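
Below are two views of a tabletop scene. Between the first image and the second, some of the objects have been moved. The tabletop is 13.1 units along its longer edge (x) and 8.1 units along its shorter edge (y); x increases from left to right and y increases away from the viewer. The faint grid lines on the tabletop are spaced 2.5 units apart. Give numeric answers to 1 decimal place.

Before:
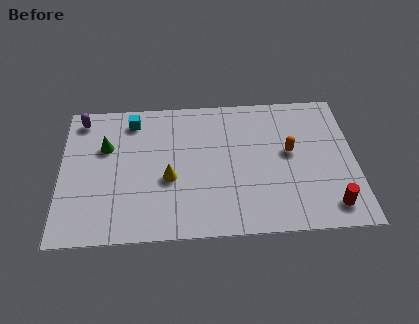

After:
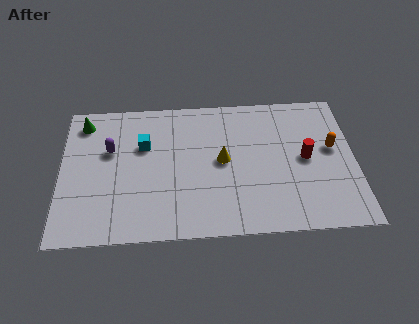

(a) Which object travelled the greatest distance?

the red cylinder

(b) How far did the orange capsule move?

1.9

From (10.2, 4.5) to (12.1, 4.6), the orange capsule covered √(1.9² + 0.1²) ≈ 1.9 units.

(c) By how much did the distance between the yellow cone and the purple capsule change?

-0.3

They were about 5.4 units apart before and 5.1 after — 0.3 units closer together.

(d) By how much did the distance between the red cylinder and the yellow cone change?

-3.7

The distance was about 7.4 in the first image and 3.7 in the second, so they moved 3.7 units closer together.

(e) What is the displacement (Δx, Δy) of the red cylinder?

(-1.0, 2.8)

The red cylinder started near (11.9, 1.3) and ended near (10.9, 4.1).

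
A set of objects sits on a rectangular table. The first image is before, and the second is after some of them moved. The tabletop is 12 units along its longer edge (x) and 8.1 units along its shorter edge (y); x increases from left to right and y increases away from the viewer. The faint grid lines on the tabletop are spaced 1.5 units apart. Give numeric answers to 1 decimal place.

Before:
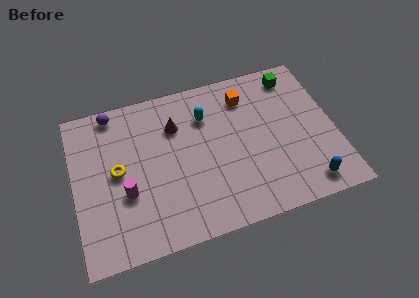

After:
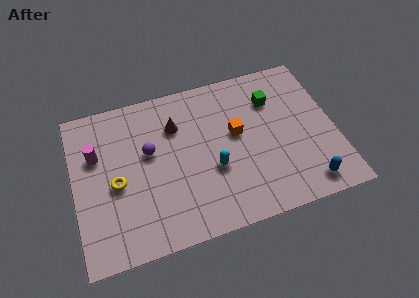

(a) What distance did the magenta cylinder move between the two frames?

2.6

The magenta cylinder moved from about (2.3, 3.0) to (1.1, 5.3), a distance of √(1.2² + 2.3²) ≈ 2.6.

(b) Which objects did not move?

the blue capsule and the brown cone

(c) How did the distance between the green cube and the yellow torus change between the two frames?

-1.1

Before: roughly 8.8 units apart; after: 7.7. That's 1.1 units closer together.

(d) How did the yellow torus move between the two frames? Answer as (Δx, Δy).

(-0.1, -0.6)

The yellow torus was at about (2.0, 4.2) and moved to about (1.9, 3.6).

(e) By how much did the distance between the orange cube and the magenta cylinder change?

-0.3

The distance was about 6.7 in the first image and 6.4 in the second, so they moved 0.3 units closer together.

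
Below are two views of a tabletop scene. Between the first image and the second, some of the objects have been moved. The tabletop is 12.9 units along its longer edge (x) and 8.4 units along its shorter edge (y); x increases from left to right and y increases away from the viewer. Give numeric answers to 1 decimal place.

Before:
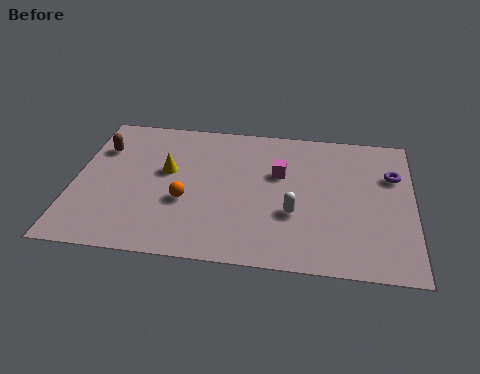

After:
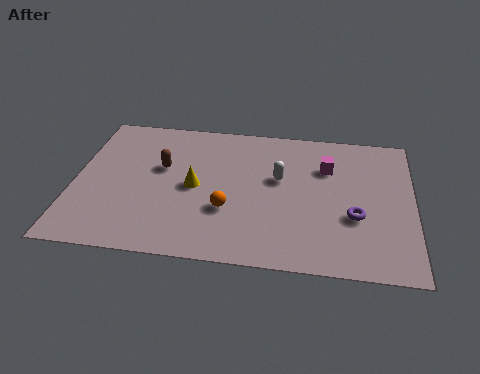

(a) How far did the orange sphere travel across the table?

1.6

The orange sphere was near (4.3, 3.2) before and (5.9, 2.9) after, so it travelled √(1.6² + 0.3²) ≈ 1.6 units.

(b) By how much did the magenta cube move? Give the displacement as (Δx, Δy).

(1.8, 0.6)

The magenta cube was at about (7.8, 5.3) and moved to about (9.6, 5.9).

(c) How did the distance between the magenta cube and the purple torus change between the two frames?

-1.3

They were about 4.3 units apart before and 3.0 after — 1.3 units closer together.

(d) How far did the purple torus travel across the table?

3.0

From (12.1, 5.7) to (10.7, 3.1), the purple torus covered √(1.4² + 2.6²) ≈ 3.0 units.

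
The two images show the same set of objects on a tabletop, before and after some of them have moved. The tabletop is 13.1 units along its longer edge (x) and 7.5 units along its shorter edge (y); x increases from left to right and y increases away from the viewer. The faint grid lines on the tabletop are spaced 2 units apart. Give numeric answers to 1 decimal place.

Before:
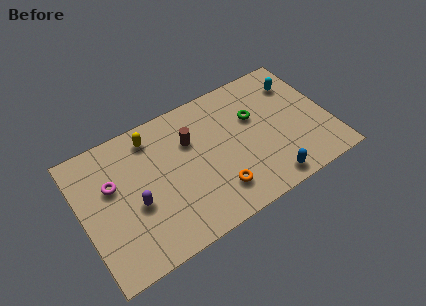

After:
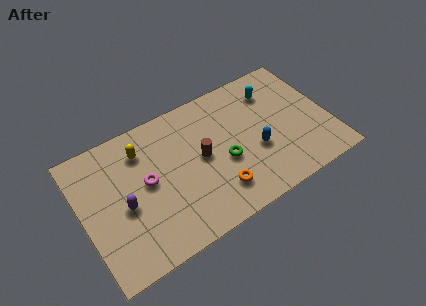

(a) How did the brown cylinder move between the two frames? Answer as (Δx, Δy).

(0.4, -1.2)

The brown cylinder was at about (5.9, 5.1) and moved to about (6.3, 3.9).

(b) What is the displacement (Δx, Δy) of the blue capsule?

(-0.3, 2.0)

The blue capsule was at about (9.4, 0.9) and moved to about (9.1, 2.9).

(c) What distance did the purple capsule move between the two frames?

0.6

The purple capsule moved from about (2.7, 3.1) to (2.1, 3.3), a distance of √(0.6² + 0.2²) ≈ 0.6.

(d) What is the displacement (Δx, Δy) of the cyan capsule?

(-1.3, 0.1)

From the two frames, the cyan capsule sits at roughly (11.8, 5.7) before and (10.5, 5.8) after.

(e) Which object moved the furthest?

the green torus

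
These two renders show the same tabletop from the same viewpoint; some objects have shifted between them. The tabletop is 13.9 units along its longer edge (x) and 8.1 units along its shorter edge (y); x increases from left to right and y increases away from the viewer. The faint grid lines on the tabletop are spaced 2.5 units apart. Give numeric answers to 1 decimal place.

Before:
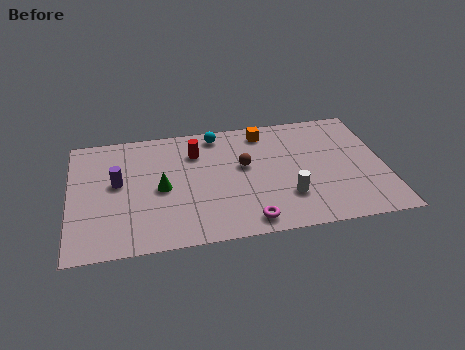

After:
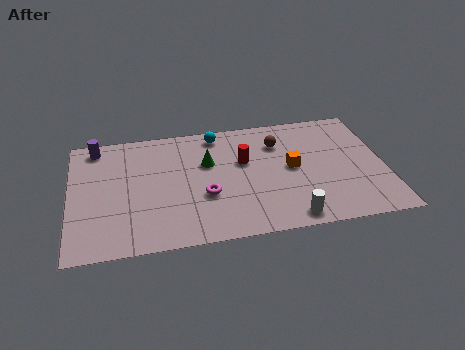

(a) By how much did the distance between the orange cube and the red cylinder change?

-1.0

The distance was about 3.2 in the first image and 2.2 in the second, so they moved 1.0 units closer together.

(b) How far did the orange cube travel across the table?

2.9

From (8.7, 6.9) to (9.8, 4.2), the orange cube covered √(1.1² + 2.7²) ≈ 2.9 units.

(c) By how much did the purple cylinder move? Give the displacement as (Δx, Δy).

(-0.9, 2.6)

The purple cylinder started near (2.1, 4.5) and ended near (1.2, 7.1).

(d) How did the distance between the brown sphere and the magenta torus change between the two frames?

+0.8

The distance was about 3.7 in the first image and 4.5 in the second, so they moved 0.8 units further apart.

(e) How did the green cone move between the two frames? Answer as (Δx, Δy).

(2.1, 1.4)

From the two frames, the green cone sits at roughly (4.0, 3.8) before and (6.1, 5.2) after.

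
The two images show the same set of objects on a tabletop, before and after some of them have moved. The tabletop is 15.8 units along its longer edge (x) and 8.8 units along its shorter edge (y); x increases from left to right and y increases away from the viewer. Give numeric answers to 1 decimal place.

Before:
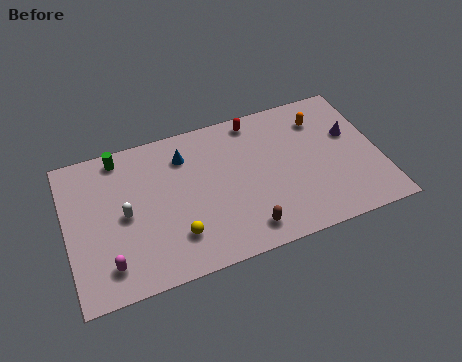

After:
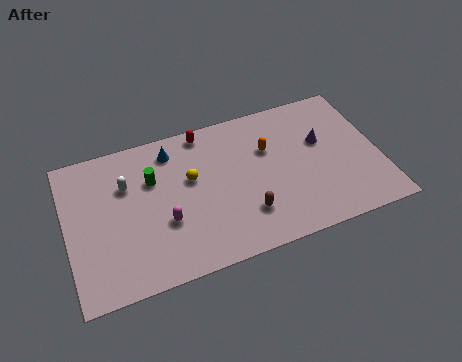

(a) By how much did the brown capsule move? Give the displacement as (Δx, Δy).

(0.1, 0.9)

From the two frames, the brown capsule sits at roughly (8.7, 1.4) before and (8.8, 2.3) after.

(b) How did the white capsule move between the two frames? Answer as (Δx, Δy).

(0.2, 1.7)

The white capsule was at about (2.9, 4.3) and moved to about (3.1, 6.0).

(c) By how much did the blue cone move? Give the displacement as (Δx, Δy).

(-0.6, 0.5)

The blue cone started near (6.1, 6.8) and ended near (5.5, 7.3).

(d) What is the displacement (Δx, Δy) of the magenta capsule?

(2.9, 1.5)

The magenta capsule started near (1.9, 1.7) and ended near (4.8, 3.2).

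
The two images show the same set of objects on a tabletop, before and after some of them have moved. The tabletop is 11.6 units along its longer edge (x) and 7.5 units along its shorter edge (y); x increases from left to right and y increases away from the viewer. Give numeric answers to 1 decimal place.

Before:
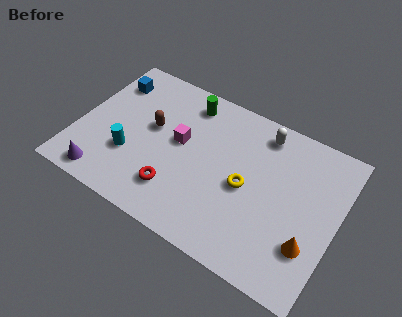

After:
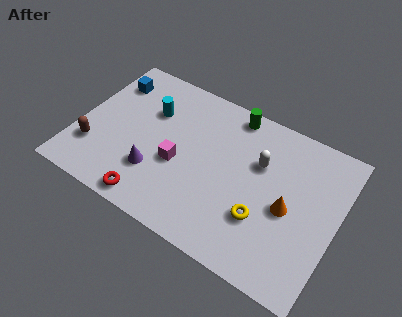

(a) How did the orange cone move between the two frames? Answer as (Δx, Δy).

(-1.1, 1.2)

The orange cone was at about (10.6, 2.2) and moved to about (9.5, 3.4).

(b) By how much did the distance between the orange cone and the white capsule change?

-2.9

They were about 5.0 units apart before and 2.1 after — 2.9 units closer together.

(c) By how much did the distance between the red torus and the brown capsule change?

+0.3

Before: roughly 2.9 units apart; after: 3.2. That's 0.3 units further apart.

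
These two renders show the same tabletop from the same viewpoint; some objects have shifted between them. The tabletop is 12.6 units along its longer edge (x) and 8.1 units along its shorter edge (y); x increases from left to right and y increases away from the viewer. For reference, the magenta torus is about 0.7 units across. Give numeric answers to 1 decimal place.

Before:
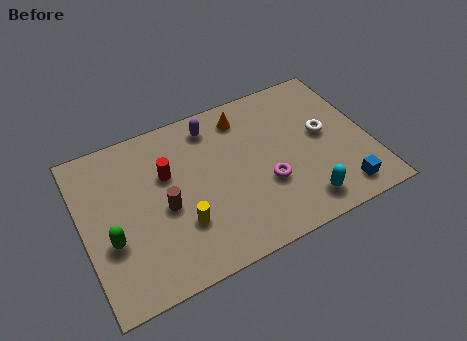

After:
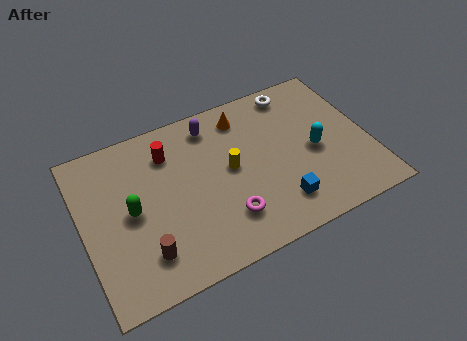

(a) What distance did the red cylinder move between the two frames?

1.0

The red cylinder moved from about (3.8, 5.2) to (4.0, 6.2), a distance of √(0.2² + 1.0²) ≈ 1.0.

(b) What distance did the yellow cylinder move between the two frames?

3.0

The yellow cylinder was near (4.1, 2.5) before and (6.5, 4.3) after, so it travelled √(2.4² + 1.8²) ≈ 3.0 units.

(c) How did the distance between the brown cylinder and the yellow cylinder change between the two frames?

+3.5

Before: roughly 1.3 units apart; after: 4.8. That's 3.5 units further apart.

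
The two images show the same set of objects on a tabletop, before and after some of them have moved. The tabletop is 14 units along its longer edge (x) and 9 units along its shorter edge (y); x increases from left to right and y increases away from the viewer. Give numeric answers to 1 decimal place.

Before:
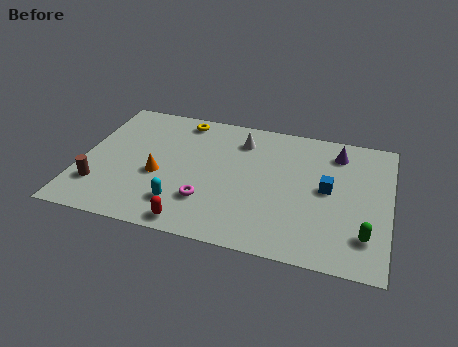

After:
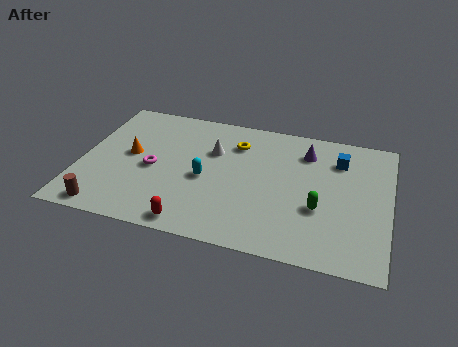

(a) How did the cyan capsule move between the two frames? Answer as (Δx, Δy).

(0.9, 2.0)

From the two frames, the cyan capsule sits at roughly (4.8, 2.0) before and (5.7, 4.0) after.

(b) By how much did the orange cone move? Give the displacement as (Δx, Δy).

(-1.4, 1.1)

The orange cone was at about (3.6, 3.7) and moved to about (2.2, 4.8).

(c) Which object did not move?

the red capsule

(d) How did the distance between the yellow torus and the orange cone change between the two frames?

+0.8

Before: roughly 4.3 units apart; after: 5.1. That's 0.8 units further apart.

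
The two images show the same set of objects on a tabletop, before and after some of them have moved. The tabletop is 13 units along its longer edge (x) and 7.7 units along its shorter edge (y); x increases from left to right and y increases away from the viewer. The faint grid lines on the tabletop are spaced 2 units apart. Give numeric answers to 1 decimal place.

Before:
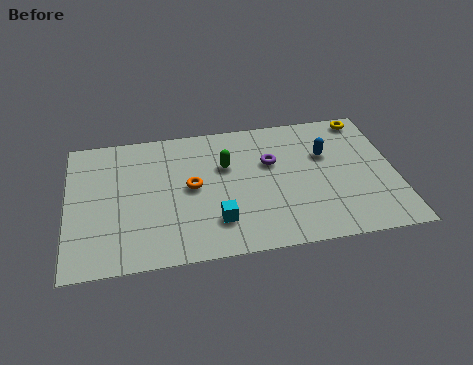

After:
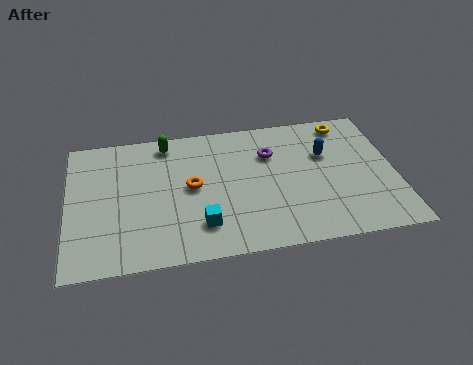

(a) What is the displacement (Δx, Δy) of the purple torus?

(0.0, 0.5)

From the two frames, the purple torus sits at roughly (8.1, 4.9) before and (8.1, 5.4) after.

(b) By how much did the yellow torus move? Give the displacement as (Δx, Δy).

(-0.8, -0.2)

The yellow torus started near (12.0, 6.9) and ended near (11.2, 6.7).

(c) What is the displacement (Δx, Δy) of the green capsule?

(-2.3, 1.7)

From the two frames, the green capsule sits at roughly (6.3, 5.0) before and (4.0, 6.7) after.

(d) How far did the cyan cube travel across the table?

0.6

The cyan cube moved from about (5.8, 1.9) to (5.2, 1.8), a distance of √(0.6² + 0.1²) ≈ 0.6.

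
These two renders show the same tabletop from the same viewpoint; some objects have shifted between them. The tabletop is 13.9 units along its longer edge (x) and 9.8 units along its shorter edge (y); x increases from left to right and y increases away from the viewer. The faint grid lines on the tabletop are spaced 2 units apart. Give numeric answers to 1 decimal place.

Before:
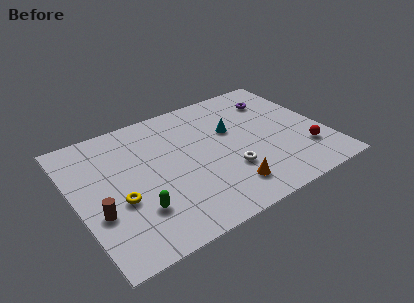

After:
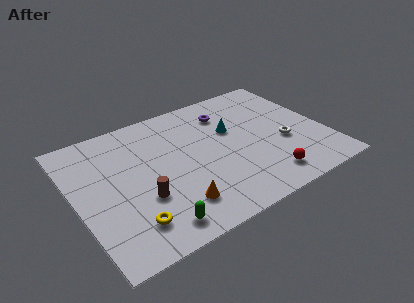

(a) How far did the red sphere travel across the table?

2.7

The red sphere moved from about (12.5, 2.6) to (10.0, 1.6), a distance of √(2.5² + 1.0²) ≈ 2.7.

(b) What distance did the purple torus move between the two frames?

2.8

The purple torus moved from about (11.7, 7.5) to (8.9, 7.6), a distance of √(2.8² + 0.1²) ≈ 2.8.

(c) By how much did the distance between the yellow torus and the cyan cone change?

+0.5

The distance was about 7.1 in the first image and 7.6 in the second, so they moved 0.5 units further apart.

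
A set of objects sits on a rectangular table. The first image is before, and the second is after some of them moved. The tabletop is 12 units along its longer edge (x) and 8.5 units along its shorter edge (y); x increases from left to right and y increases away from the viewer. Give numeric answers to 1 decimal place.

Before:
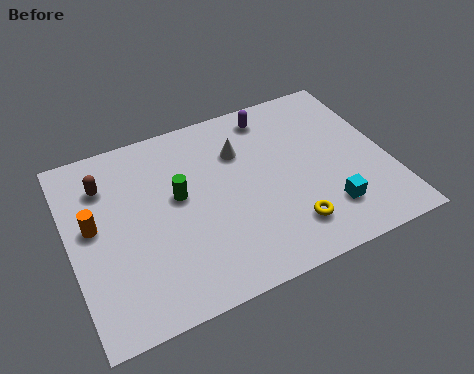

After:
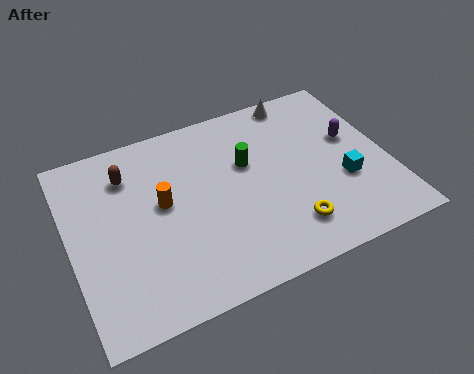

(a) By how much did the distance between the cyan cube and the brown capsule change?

-0.5

They were about 9.0 units apart before and 8.5 after — 0.5 units closer together.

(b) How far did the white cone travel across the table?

3.0

From (6.6, 6.0) to (9.1, 7.7), the white cone covered √(2.5² + 1.7²) ≈ 3.0 units.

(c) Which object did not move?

the yellow torus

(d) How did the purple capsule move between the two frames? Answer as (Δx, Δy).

(2.8, -2.3)

The purple capsule started near (8.0, 7.3) and ended near (10.8, 5.0).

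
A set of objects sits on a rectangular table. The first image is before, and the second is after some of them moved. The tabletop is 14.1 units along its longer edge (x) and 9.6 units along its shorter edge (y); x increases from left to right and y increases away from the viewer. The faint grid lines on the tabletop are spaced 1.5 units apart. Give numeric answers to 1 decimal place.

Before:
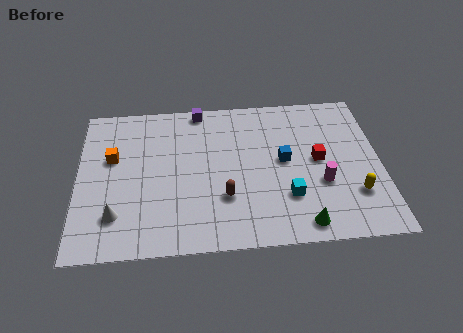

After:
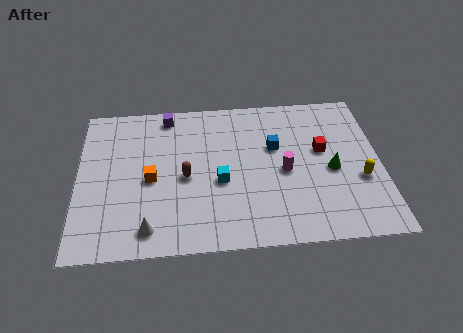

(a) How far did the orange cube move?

2.3

The orange cube was near (1.6, 5.9) before and (3.4, 4.4) after, so it travelled √(1.8² + 1.5²) ≈ 2.3 units.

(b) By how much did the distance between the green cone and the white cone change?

+0.4

Before: roughly 8.6 units apart; after: 9.0. That's 0.4 units further apart.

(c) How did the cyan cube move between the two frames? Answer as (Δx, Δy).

(-3.1, 1.2)

The cyan cube was at about (9.7, 2.8) and moved to about (6.6, 4.0).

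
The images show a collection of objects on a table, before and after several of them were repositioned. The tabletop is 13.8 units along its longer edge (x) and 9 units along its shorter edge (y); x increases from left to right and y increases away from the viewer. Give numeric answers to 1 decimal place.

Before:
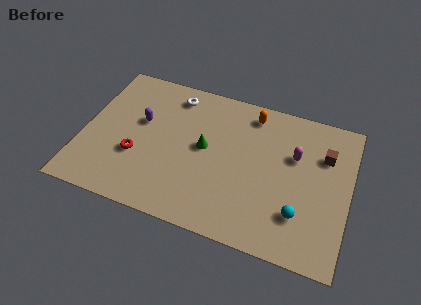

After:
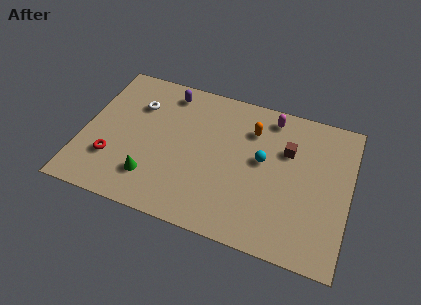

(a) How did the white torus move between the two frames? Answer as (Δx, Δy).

(-1.8, -1.2)

The white torus was at about (4.4, 7.6) and moved to about (2.6, 6.4).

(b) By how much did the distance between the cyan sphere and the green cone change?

+0.6

They were about 5.6 units apart before and 6.2 after — 0.6 units further apart.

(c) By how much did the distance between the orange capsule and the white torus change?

+1.9

They were about 4.1 units apart before and 6.0 after — 1.9 units further apart.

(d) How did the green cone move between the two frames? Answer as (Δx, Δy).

(-2.5, -2.7)

The green cone started near (6.3, 4.8) and ended near (3.8, 2.1).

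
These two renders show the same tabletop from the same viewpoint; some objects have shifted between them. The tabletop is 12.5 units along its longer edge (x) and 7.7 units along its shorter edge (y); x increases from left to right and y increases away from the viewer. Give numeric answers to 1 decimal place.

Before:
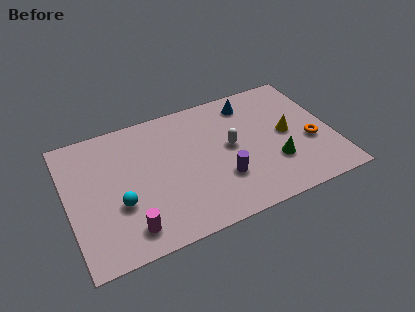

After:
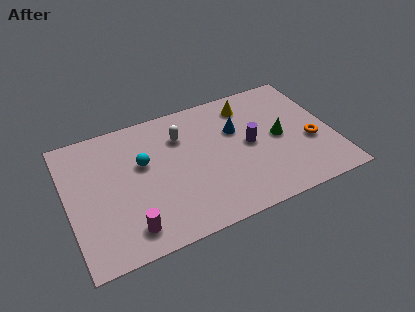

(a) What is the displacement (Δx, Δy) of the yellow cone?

(-1.6, 2.4)

The yellow cone started near (10.4, 3.9) and ended near (8.8, 6.3).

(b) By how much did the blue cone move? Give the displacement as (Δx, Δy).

(-0.8, -1.4)

The blue cone was at about (8.9, 6.4) and moved to about (8.1, 5.0).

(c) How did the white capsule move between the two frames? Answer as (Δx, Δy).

(-2.2, 1.5)

The white capsule was at about (7.7, 4.1) and moved to about (5.5, 5.6).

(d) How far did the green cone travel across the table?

1.5

The green cone moved from about (9.6, 2.4) to (10.0, 3.8), a distance of √(0.4² + 1.4²) ≈ 1.5.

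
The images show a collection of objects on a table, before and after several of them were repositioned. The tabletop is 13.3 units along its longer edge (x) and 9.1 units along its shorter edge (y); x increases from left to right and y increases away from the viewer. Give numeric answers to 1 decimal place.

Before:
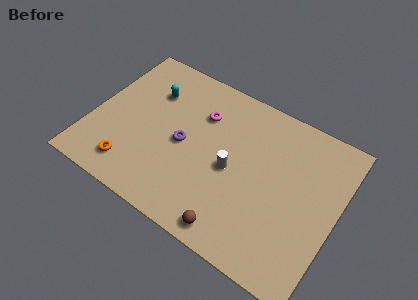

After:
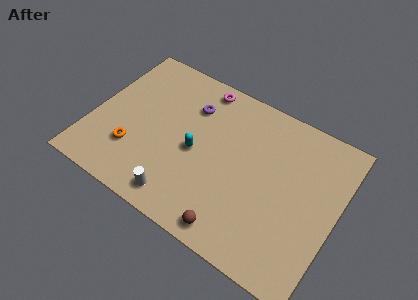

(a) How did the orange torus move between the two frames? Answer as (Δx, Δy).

(-0.1, 1.0)

The orange torus was at about (2.6, 1.6) and moved to about (2.5, 2.6).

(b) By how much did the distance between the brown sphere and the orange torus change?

+0.3

They were about 5.8 units apart before and 6.1 after — 0.3 units further apart.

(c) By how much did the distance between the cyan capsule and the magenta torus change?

+1.1

Before: roughly 2.8 units apart; after: 3.9. That's 1.1 units further apart.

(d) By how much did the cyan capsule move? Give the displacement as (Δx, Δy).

(2.9, -2.3)

The cyan capsule was at about (2.8, 6.5) and moved to about (5.7, 4.2).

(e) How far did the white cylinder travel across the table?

3.8

The white cylinder moved from about (7.7, 4.2) to (5.4, 1.2), a distance of √(2.3² + 3.0²) ≈ 3.8.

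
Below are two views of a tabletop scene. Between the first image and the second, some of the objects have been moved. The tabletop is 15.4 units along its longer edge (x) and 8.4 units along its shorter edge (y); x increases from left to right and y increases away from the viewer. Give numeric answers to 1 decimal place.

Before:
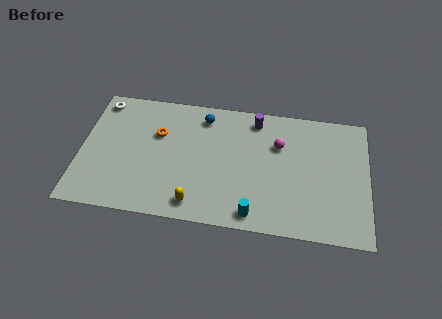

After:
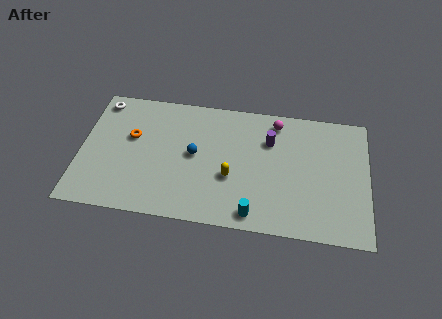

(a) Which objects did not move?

the cyan cylinder and the white torus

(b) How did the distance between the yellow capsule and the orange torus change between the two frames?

+0.9

They were about 4.8 units apart before and 5.7 after — 0.9 units further apart.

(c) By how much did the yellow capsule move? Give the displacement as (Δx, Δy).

(1.8, 2.0)

The yellow capsule started near (6.3, 1.2) and ended near (8.1, 3.2).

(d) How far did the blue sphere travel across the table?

2.6

From (6.5, 7.0) to (6.1, 4.4), the blue sphere covered √(0.4² + 2.6²) ≈ 2.6 units.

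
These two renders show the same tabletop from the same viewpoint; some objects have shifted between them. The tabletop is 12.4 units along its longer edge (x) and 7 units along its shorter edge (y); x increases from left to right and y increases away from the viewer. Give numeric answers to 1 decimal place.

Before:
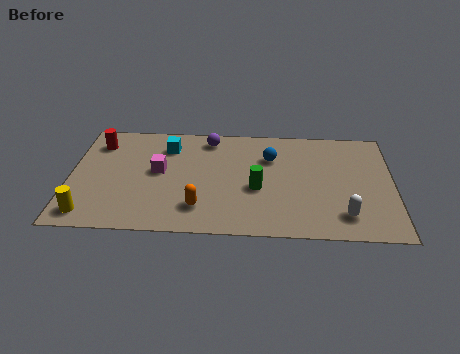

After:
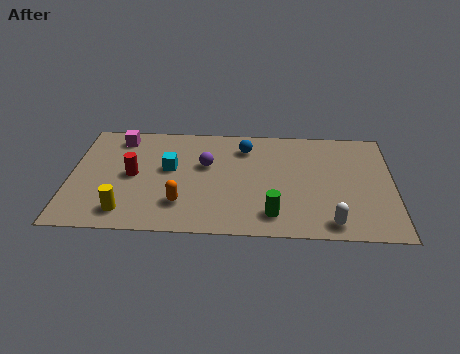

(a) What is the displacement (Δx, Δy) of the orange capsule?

(-0.7, 0.2)

From the two frames, the orange capsule sits at roughly (5.0, 1.6) before and (4.3, 1.8) after.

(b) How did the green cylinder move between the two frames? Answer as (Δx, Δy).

(0.6, -1.6)

The green cylinder was at about (7.2, 2.9) and moved to about (7.8, 1.3).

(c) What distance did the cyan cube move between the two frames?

1.4

The cyan cube was near (3.7, 5.4) before and (3.8, 4.0) after, so it travelled √(0.1² + 1.4²) ≈ 1.4 units.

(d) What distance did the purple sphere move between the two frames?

1.7

From (5.3, 6.0) to (5.2, 4.3), the purple sphere covered √(0.1² + 1.7²) ≈ 1.7 units.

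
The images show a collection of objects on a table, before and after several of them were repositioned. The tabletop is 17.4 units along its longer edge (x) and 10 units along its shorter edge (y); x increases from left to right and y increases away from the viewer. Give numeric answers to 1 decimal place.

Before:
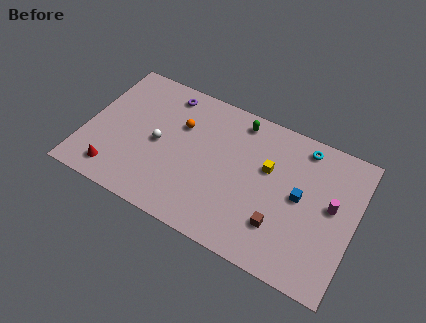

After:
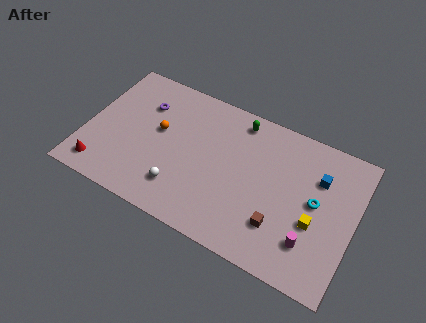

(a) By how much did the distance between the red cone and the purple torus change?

-1.4

Before: roughly 7.4 units apart; after: 6.0. That's 1.4 units closer together.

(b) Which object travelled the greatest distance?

the yellow cube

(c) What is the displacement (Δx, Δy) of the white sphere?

(1.8, -2.5)

The white sphere was at about (4.7, 4.8) and moved to about (6.5, 2.3).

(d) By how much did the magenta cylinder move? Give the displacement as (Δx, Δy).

(-1.0, -3.0)

From the two frames, the magenta cylinder sits at roughly (15.9, 5.5) before and (14.9, 2.5) after.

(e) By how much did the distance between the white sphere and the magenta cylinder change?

-2.8

They were about 11.2 units apart before and 8.4 after — 2.8 units closer together.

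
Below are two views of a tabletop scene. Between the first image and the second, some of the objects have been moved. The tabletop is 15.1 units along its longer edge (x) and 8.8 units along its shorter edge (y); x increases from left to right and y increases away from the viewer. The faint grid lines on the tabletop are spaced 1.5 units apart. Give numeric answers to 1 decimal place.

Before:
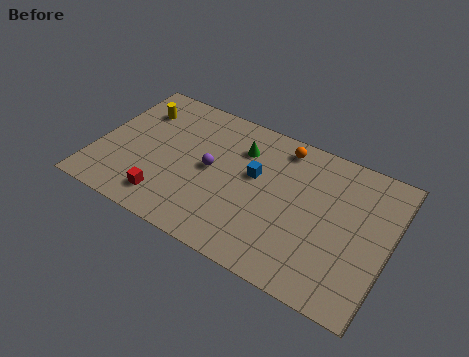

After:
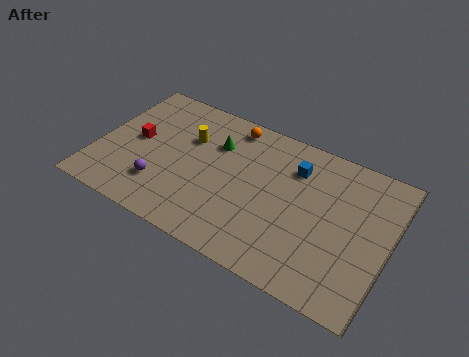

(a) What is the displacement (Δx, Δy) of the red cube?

(-2.1, 3.0)

From the two frames, the red cube sits at roughly (4.0, 1.6) before and (1.9, 4.6) after.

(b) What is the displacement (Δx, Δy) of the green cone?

(-1.3, -0.3)

The green cone was at about (7.2, 6.5) and moved to about (5.9, 6.2).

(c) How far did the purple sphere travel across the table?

3.2

From (5.9, 4.5) to (3.6, 2.3), the purple sphere covered √(2.3² + 2.2²) ≈ 3.2 units.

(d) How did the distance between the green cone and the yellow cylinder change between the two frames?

-4.1

Before: roughly 5.5 units apart; after: 1.4. That's 4.1 units closer together.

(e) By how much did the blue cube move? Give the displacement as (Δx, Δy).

(1.9, 1.4)

From the two frames, the blue cube sits at roughly (8.1, 5.2) before and (10.0, 6.6) after.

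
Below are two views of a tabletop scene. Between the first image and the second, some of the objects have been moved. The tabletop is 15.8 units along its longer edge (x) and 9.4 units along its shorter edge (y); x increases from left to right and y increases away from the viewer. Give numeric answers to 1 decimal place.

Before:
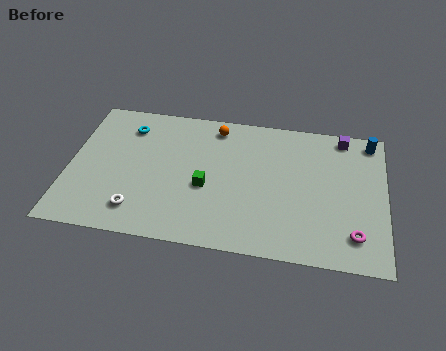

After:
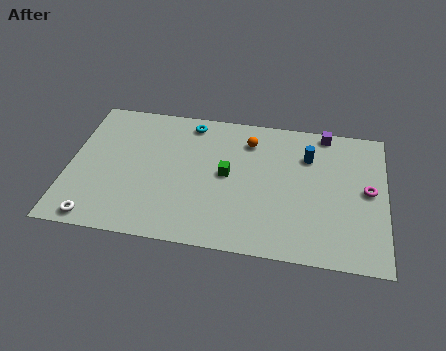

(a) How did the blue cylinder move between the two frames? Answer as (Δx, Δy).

(-3.1, -1.5)

The blue cylinder started near (15.0, 8.3) and ended near (11.9, 6.8).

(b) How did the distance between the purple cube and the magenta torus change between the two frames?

-2.2

Before: roughly 6.5 units apart; after: 4.3. That's 2.2 units closer together.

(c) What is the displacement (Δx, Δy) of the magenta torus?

(0.6, 3.0)

The magenta torus started near (14.3, 1.9) and ended near (14.9, 4.9).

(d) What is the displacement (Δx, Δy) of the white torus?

(-2.0, -0.9)

The white torus was at about (3.6, 1.8) and moved to about (1.6, 0.9).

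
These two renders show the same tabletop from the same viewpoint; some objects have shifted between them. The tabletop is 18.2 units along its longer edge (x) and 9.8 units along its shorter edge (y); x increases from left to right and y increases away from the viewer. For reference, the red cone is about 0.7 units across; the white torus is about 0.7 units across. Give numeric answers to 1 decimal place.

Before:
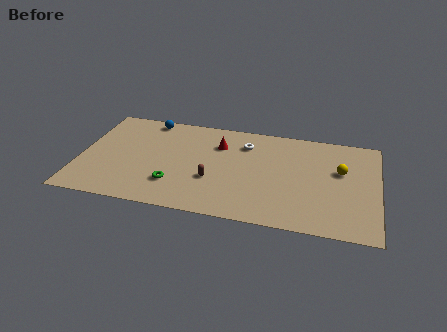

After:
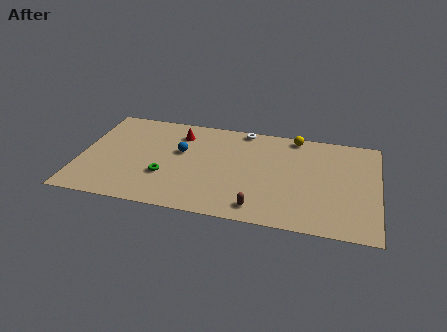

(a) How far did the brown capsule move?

3.6

The brown capsule was near (8.2, 3.5) before and (11.1, 1.4) after, so it travelled √(2.9² + 2.1²) ≈ 3.6 units.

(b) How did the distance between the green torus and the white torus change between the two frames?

+0.9

The distance was about 6.4 in the first image and 7.3 in the second, so they moved 0.9 units further apart.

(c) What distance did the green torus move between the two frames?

0.9

The green torus moved from about (5.9, 2.6) to (5.3, 3.3), a distance of √(0.6² + 0.7²) ≈ 0.9.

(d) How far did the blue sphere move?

3.6

The blue sphere was near (3.9, 8.8) before and (6.1, 5.9) after, so it travelled √(2.2² + 2.9²) ≈ 3.6 units.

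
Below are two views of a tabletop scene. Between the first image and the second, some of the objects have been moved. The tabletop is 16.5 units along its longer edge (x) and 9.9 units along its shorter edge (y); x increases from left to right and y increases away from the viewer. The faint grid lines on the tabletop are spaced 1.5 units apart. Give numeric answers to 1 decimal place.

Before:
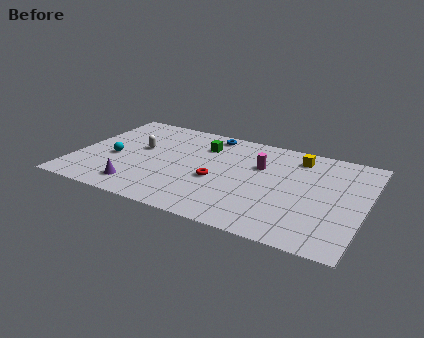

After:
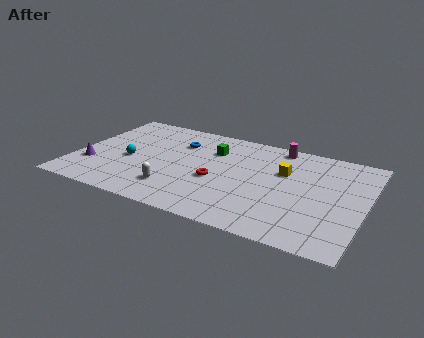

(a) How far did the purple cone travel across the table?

3.2

The purple cone moved from about (4.0, 1.7) to (1.1, 3.0), a distance of √(2.9² + 1.3²) ≈ 3.2.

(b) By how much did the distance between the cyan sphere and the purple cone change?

-0.7

They were about 3.1 units apart before and 2.4 after — 0.7 units closer together.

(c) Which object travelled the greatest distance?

the white capsule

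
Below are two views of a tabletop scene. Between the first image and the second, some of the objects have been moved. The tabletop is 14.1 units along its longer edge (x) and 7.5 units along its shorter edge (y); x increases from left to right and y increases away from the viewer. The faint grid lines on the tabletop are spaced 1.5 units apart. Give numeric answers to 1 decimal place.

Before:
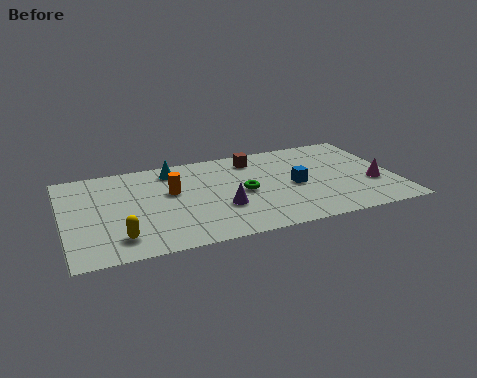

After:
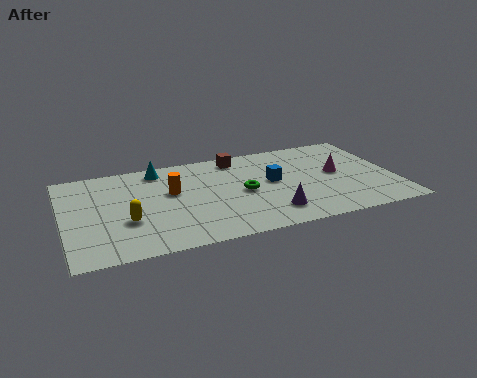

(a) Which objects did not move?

the green torus and the orange cylinder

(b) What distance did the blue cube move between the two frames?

1.1

The blue cube moved from about (9.8, 3.5) to (8.9, 4.1), a distance of √(0.9² + 0.6²) ≈ 1.1.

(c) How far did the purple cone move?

2.2

The purple cone moved from about (6.6, 2.6) to (8.6, 1.6), a distance of √(2.0² + 1.0²) ≈ 2.2.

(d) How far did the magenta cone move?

1.9

The magenta cone moved from about (13.1, 2.7) to (11.7, 4.0), a distance of √(1.4² + 1.3²) ≈ 1.9.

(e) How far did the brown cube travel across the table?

0.8

From (8.3, 6.2) to (7.6, 6.5), the brown cube covered √(0.7² + 0.3²) ≈ 0.8 units.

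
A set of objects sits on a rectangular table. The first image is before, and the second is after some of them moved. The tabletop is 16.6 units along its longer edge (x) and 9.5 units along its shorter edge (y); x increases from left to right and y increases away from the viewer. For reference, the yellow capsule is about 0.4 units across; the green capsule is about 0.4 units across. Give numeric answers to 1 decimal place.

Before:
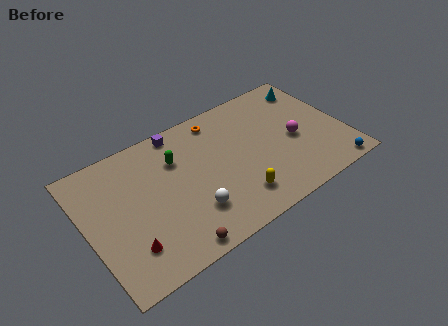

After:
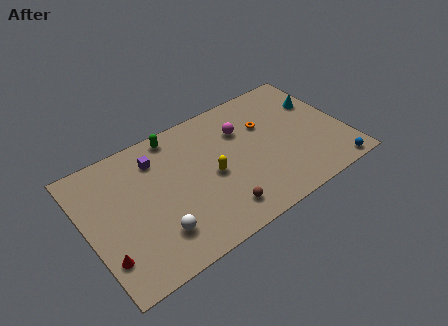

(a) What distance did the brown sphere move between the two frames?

3.2

From (4.8, 0.9) to (7.9, 1.7), the brown sphere covered √(3.1² + 0.8²) ≈ 3.2 units.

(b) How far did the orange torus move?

3.4

The orange torus was near (9.0, 8.2) before and (11.8, 6.3) after, so it travelled √(2.8² + 1.9²) ≈ 3.4 units.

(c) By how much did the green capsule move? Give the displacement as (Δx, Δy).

(0.2, 1.8)

From the two frames, the green capsule sits at roughly (6.0, 6.7) before and (6.2, 8.5) after.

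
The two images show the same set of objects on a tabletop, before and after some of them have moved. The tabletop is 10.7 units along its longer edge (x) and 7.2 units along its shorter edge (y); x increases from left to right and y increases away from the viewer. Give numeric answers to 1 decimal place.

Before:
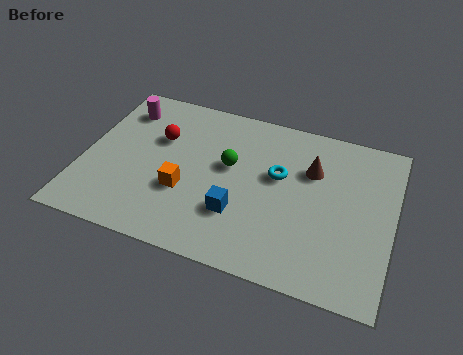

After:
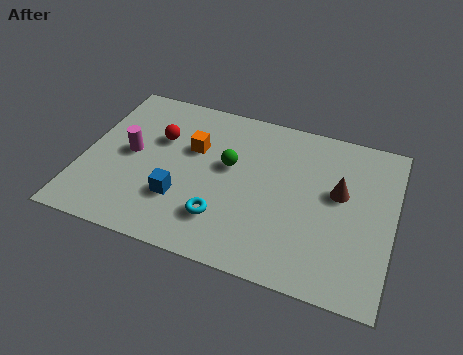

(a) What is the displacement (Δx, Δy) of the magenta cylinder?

(0.5, -2.0)

The magenta cylinder was at about (1.1, 5.7) and moved to about (1.6, 3.7).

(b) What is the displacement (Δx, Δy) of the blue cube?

(-2.0, 0.0)

From the two frames, the blue cube sits at roughly (5.5, 2.2) before and (3.5, 2.2) after.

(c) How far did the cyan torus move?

3.0

The cyan torus moved from about (6.7, 4.3) to (5.0, 1.8), a distance of √(1.7² + 2.5²) ≈ 3.0.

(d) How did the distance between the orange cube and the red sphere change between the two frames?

-1.2

They were about 2.4 units apart before and 1.2 after — 1.2 units closer together.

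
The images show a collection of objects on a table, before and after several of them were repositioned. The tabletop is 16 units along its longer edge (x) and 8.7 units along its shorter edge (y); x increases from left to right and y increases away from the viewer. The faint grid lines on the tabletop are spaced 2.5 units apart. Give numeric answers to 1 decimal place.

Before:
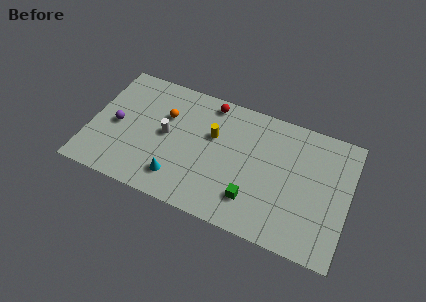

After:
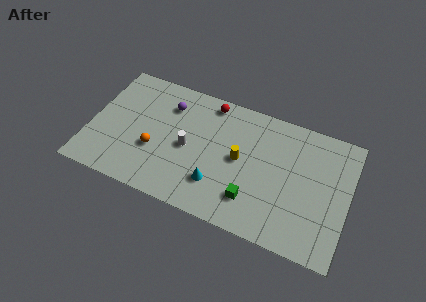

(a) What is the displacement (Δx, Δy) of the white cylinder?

(1.4, -0.4)

The white cylinder was at about (4.7, 4.5) and moved to about (6.1, 4.1).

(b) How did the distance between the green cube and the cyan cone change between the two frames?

-2.4

Before: roughly 4.6 units apart; after: 2.2. That's 2.4 units closer together.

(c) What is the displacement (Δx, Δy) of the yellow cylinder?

(1.8, -1.0)

The yellow cylinder was at about (7.5, 5.5) and moved to about (9.3, 4.5).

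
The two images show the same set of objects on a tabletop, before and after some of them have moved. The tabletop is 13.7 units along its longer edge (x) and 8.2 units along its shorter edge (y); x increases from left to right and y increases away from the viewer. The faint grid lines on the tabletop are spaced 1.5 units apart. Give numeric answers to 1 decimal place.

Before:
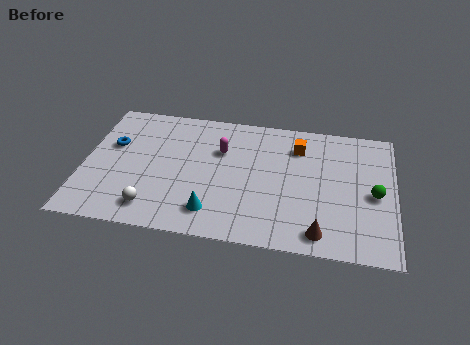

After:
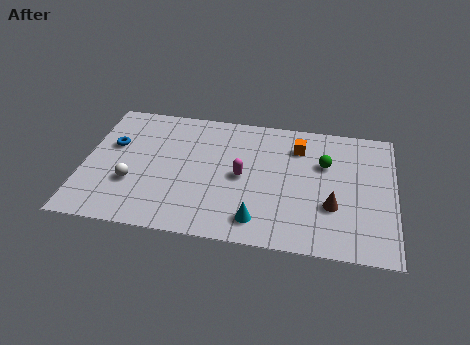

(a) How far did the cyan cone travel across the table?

2.0

The cyan cone moved from about (5.8, 1.6) to (7.8, 1.4), a distance of √(2.0² + 0.2²) ≈ 2.0.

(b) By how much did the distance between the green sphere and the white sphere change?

-1.1

The distance was about 9.9 in the first image and 8.8 in the second, so they moved 1.1 units closer together.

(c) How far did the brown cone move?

1.8

The brown cone moved from about (10.5, 1.1) to (11.0, 2.8), a distance of √(0.5² + 1.7²) ≈ 1.8.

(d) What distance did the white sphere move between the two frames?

1.7

From (3.2, 1.4) to (2.2, 2.8), the white sphere covered √(1.0² + 1.4²) ≈ 1.7 units.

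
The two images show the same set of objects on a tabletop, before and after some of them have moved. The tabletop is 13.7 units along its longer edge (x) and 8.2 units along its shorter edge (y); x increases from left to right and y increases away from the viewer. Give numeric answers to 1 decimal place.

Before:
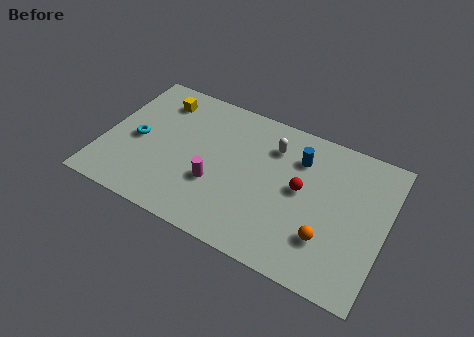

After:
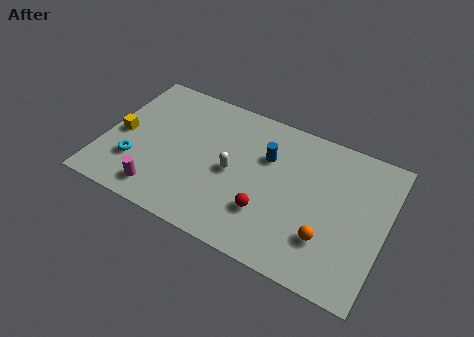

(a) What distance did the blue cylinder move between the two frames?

1.6

From (9.3, 6.1) to (7.8, 5.5), the blue cylinder covered √(1.5² + 0.6²) ≈ 1.6 units.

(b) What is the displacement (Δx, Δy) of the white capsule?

(-1.7, -2.3)

The white capsule started near (8.0, 6.2) and ended near (6.3, 3.9).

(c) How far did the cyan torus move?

1.4

The cyan torus was near (1.6, 3.8) before and (1.7, 2.4) after, so it travelled √(0.1² + 1.4²) ≈ 1.4 units.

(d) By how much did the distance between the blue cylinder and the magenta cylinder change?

+1.4

Before: roughly 4.9 units apart; after: 6.3. That's 1.4 units further apart.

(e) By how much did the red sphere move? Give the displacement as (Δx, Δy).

(-1.4, -2.0)

The red sphere started near (9.6, 4.4) and ended near (8.2, 2.4).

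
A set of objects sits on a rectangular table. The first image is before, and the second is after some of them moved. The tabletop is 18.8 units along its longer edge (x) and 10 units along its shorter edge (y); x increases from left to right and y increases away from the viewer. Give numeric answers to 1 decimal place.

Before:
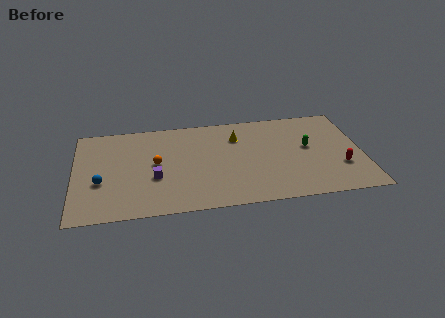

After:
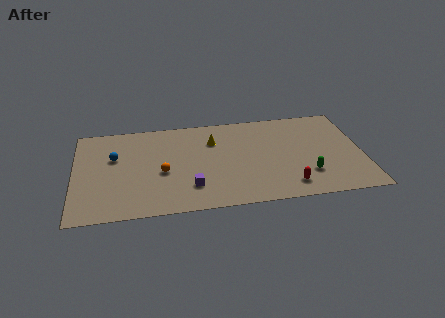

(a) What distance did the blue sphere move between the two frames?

2.7

From (1.7, 3.8) to (2.6, 6.3), the blue sphere covered √(0.9² + 2.5²) ≈ 2.7 units.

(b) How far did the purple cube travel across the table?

2.6

The purple cube was near (5.2, 3.8) before and (7.5, 2.5) after, so it travelled √(2.3² + 1.3²) ≈ 2.6 units.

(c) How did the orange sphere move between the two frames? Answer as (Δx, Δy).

(0.4, -1.0)

The orange sphere was at about (5.3, 5.3) and moved to about (5.7, 4.3).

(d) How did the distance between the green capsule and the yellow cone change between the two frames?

+2.6

The distance was about 4.9 in the first image and 7.5 in the second, so they moved 2.6 units further apart.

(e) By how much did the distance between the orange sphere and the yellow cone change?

-1.3

They were about 5.8 units apart before and 4.5 after — 1.3 units closer together.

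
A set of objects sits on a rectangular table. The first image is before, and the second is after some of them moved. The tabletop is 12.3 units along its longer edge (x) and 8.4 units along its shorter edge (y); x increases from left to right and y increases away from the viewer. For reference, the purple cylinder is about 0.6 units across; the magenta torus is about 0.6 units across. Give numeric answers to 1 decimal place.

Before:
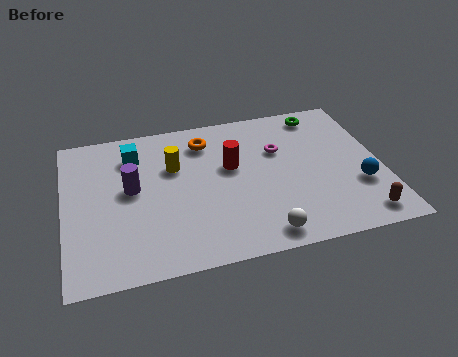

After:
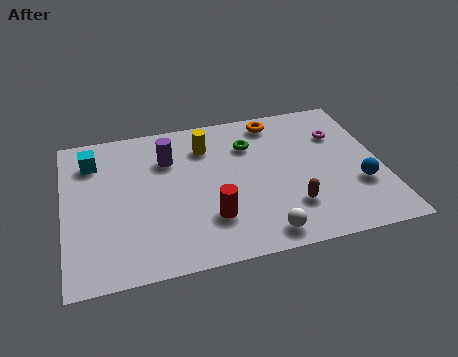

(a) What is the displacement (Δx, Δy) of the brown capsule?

(-2.6, 1.1)

The brown capsule started near (11.2, 1.1) and ended near (8.6, 2.2).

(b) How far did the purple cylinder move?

2.1

From (2.6, 4.6) to (4.1, 6.0), the purple cylinder covered √(1.5² + 1.4²) ≈ 2.1 units.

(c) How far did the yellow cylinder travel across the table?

1.6

The yellow cylinder moved from about (4.3, 5.5) to (5.6, 6.4), a distance of √(1.3² + 0.9²) ≈ 1.6.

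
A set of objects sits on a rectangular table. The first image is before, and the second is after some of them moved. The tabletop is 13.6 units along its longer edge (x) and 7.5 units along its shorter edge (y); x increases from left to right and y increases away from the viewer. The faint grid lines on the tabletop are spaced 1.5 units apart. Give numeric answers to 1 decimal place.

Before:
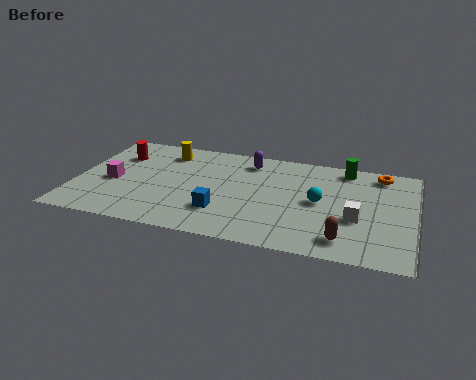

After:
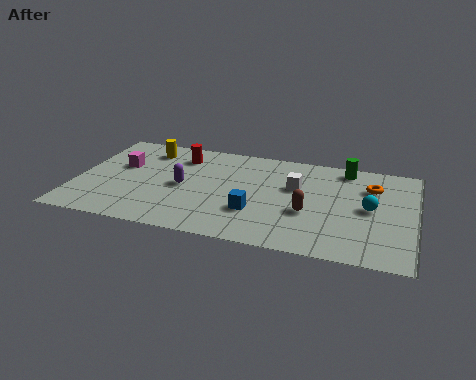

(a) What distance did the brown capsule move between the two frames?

2.2

The brown capsule moved from about (10.9, 1.3) to (9.4, 2.9), a distance of √(1.5² + 1.6²) ≈ 2.2.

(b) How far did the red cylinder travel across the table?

2.5

The red cylinder moved from about (1.5, 5.4) to (4.0, 5.9), a distance of √(2.5² + 0.5²) ≈ 2.5.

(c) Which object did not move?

the green cylinder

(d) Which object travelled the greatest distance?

the purple capsule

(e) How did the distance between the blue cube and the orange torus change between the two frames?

-2.1

Before: roughly 7.5 units apart; after: 5.4. That's 2.1 units closer together.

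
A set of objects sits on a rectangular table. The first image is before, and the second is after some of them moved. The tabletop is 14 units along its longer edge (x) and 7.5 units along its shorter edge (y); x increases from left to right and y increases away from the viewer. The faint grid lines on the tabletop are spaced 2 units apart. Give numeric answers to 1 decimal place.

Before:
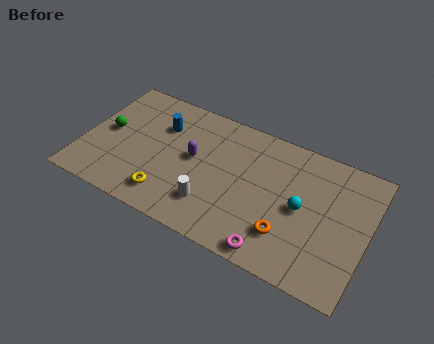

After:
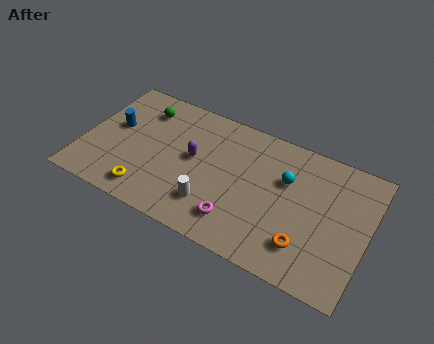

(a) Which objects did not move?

the white cylinder and the purple capsule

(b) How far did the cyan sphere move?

1.5

The cyan sphere was near (10.8, 3.7) before and (9.9, 4.9) after, so it travelled √(0.9² + 1.2²) ≈ 1.5 units.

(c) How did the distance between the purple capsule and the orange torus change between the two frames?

+0.9

Before: roughly 5.3 units apart; after: 6.2. That's 0.9 units further apart.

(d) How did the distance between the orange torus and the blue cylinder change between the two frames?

+2.6

They were about 7.5 units apart before and 10.1 after — 2.6 units further apart.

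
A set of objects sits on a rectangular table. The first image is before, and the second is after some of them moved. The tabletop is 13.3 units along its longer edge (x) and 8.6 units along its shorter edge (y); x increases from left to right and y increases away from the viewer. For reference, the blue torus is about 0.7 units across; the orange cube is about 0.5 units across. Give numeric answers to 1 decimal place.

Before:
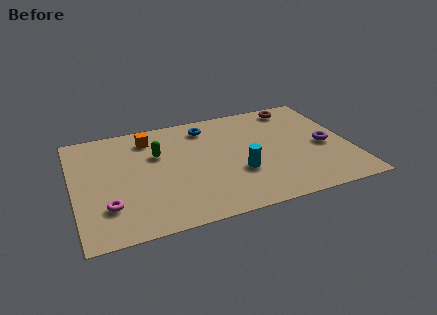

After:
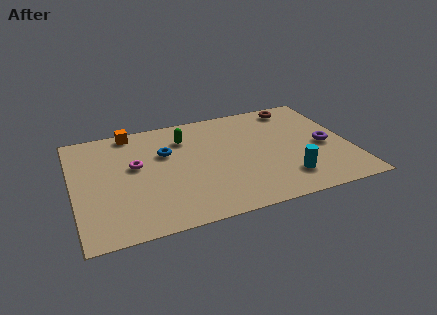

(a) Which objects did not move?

the brown torus and the purple torus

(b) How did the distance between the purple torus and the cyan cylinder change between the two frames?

-1.5

They were about 4.4 units apart before and 2.9 after — 1.5 units closer together.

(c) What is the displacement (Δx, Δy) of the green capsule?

(1.4, 0.9)

The green capsule started near (4.1, 5.6) and ended near (5.5, 6.5).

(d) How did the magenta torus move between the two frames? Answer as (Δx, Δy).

(1.5, 2.7)

From the two frames, the magenta torus sits at roughly (1.5, 2.3) before and (3.0, 5.0) after.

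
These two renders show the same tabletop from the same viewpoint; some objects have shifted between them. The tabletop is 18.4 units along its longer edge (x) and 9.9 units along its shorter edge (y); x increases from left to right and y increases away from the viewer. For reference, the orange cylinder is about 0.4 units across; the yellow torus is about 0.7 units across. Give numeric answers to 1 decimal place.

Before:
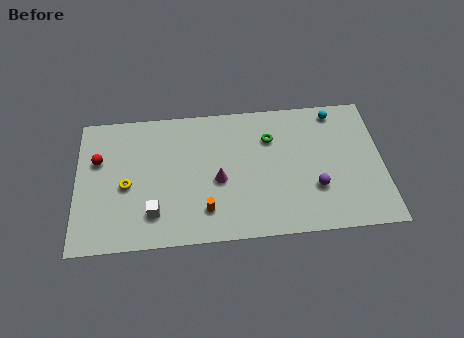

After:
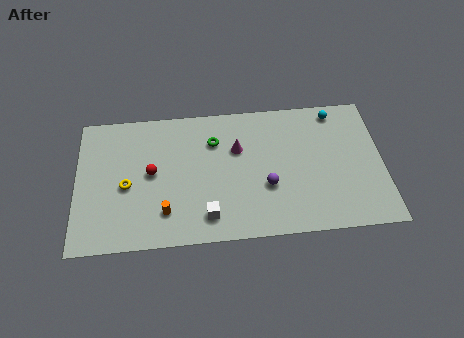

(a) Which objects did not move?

the yellow torus and the cyan sphere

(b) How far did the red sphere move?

3.4

The red sphere was near (1.3, 6.4) before and (4.5, 5.2) after, so it travelled √(3.2² + 1.2²) ≈ 3.4 units.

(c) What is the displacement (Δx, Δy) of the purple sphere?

(-2.9, 0.4)

The purple sphere was at about (14.3, 3.2) and moved to about (11.4, 3.6).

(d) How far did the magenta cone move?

2.5

The magenta cone moved from about (8.5, 4.3) to (9.7, 6.5), a distance of √(1.2² + 2.2²) ≈ 2.5.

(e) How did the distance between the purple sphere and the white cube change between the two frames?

-5.7

The distance was about 9.7 in the first image and 4.0 in the second, so they moved 5.7 units closer together.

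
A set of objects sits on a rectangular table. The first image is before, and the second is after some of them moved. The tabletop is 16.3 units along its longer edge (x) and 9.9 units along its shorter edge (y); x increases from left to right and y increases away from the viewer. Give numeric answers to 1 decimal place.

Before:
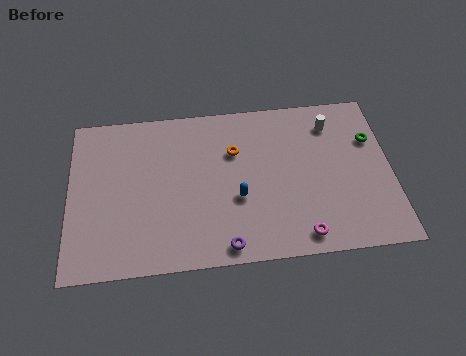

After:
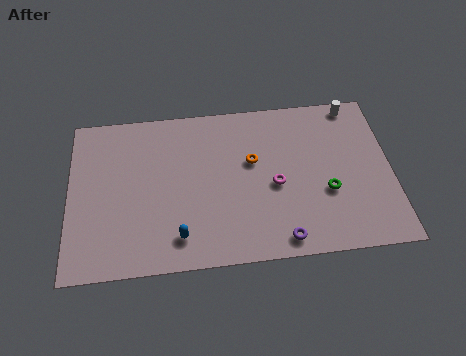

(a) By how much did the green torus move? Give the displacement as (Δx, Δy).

(-2.4, -3.0)

The green torus started near (15.4, 6.7) and ended near (13.0, 3.7).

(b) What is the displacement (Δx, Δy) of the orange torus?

(0.9, -0.7)

The orange torus was at about (8.4, 6.7) and moved to about (9.3, 6.0).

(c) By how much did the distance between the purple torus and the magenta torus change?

-0.5

They were about 3.8 units apart before and 3.3 after — 0.5 units closer together.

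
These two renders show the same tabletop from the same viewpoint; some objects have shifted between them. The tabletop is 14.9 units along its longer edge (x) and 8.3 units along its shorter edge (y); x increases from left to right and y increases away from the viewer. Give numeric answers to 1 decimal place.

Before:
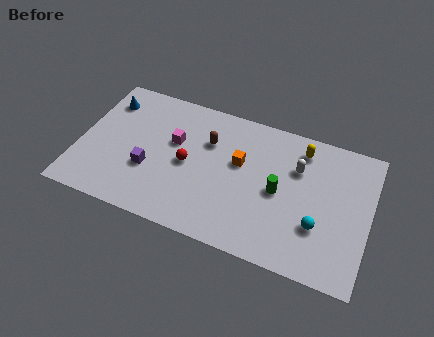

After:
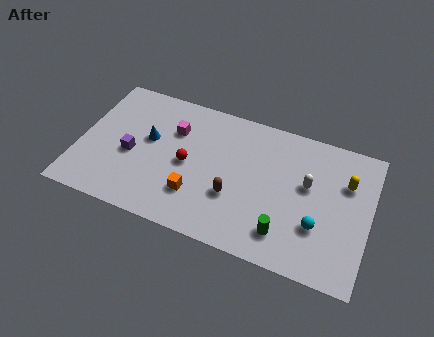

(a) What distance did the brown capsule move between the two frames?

3.2

The brown capsule was near (6.5, 5.7) before and (8.1, 2.9) after, so it travelled √(1.6² + 2.8²) ≈ 3.2 units.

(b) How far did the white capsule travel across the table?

1.0

From (11.1, 5.7) to (11.7, 4.9), the white capsule covered √(0.6² + 0.8²) ≈ 1.0 units.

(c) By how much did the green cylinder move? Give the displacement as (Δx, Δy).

(0.5, -2.3)

From the two frames, the green cylinder sits at roughly (10.3, 4.0) before and (10.8, 1.7) after.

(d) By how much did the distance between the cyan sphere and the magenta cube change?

+0.3

Before: roughly 8.0 units apart; after: 8.3. That's 0.3 units further apart.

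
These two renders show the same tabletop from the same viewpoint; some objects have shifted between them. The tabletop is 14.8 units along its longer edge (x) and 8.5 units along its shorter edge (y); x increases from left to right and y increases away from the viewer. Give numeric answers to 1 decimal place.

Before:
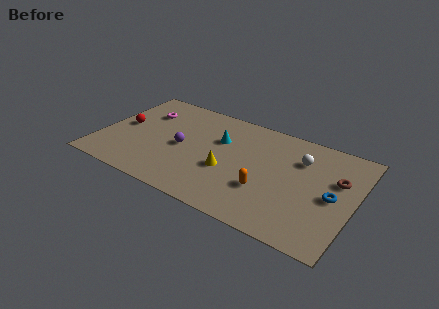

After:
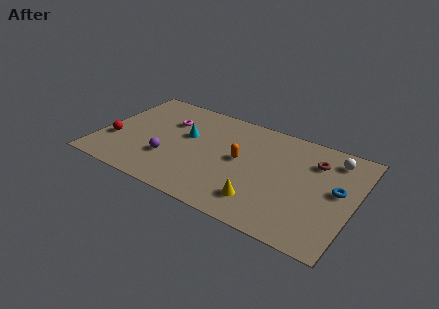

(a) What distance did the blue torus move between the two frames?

0.6

The blue torus was near (13.6, 4.0) before and (13.8, 4.6) after, so it travelled √(0.2² + 0.6²) ≈ 0.6 units.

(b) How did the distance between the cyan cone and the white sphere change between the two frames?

+3.9

The distance was about 4.7 in the first image and 8.6 in the second, so they moved 3.9 units further apart.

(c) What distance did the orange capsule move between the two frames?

2.4

From (9.9, 2.8) to (8.2, 4.5), the orange capsule covered √(1.7² + 1.7²) ≈ 2.4 units.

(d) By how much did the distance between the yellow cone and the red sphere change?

+2.5

They were about 6.5 units apart before and 9.0 after — 2.5 units further apart.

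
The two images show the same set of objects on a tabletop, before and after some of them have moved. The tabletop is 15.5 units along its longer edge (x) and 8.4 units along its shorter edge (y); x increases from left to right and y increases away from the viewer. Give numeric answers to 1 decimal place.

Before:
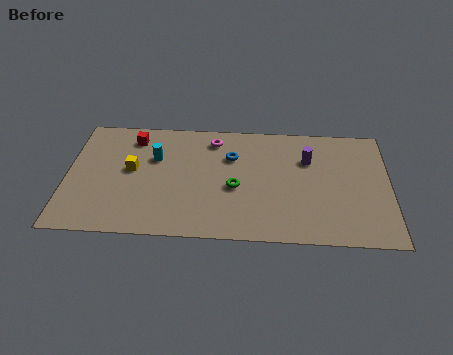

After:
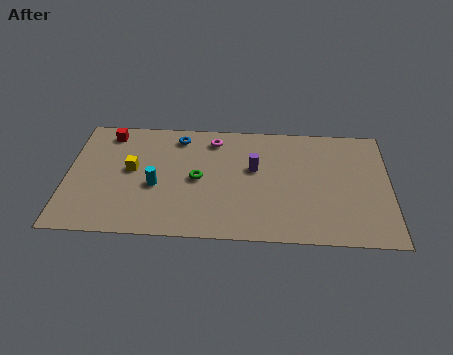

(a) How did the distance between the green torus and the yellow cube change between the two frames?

-1.9

Before: roughly 5.1 units apart; after: 3.2. That's 1.9 units closer together.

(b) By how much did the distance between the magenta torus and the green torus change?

-0.6

The distance was about 3.6 in the first image and 3.0 in the second, so they moved 0.6 units closer together.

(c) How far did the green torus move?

1.9

From (8.1, 3.6) to (6.3, 4.1), the green torus covered √(1.8² + 0.5²) ≈ 1.9 units.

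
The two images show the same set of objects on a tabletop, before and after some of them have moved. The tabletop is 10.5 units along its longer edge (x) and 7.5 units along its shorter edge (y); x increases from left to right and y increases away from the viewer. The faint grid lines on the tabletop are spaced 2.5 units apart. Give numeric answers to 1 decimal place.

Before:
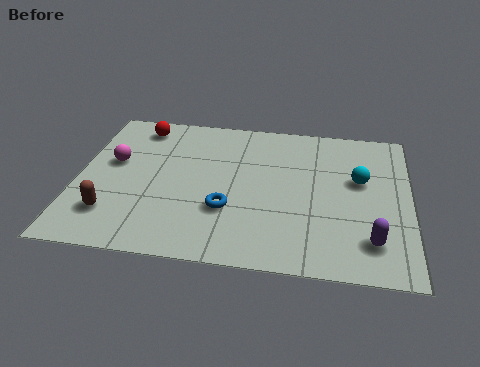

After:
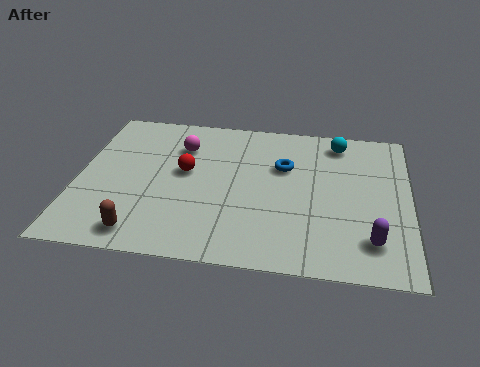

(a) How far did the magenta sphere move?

2.4

The magenta sphere was near (1.1, 4.4) before and (3.2, 5.5) after, so it travelled √(2.1² + 1.1²) ≈ 2.4 units.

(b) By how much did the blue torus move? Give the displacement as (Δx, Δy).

(1.7, 2.4)

The blue torus started near (4.8, 2.5) and ended near (6.5, 4.9).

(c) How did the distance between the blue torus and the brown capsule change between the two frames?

+2.1

Before: roughly 3.7 units apart; after: 5.8. That's 2.1 units further apart.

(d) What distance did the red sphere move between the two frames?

2.7

The red sphere was near (1.8, 6.4) before and (3.4, 4.2) after, so it travelled √(1.6² + 2.2²) ≈ 2.7 units.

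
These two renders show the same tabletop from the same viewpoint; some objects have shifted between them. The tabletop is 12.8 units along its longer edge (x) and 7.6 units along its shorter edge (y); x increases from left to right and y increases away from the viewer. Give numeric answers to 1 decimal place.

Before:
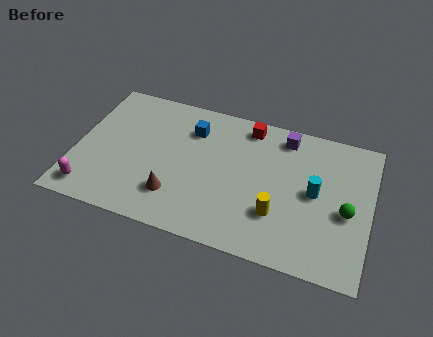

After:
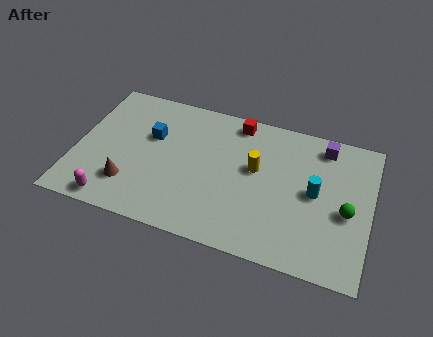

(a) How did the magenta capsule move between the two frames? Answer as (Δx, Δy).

(1.0, -0.3)

From the two frames, the magenta capsule sits at roughly (0.9, 1.1) before and (1.9, 0.8) after.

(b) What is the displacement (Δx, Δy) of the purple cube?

(1.7, 0.0)

From the two frames, the purple cube sits at roughly (8.9, 6.5) before and (10.6, 6.5) after.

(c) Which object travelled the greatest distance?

the yellow cylinder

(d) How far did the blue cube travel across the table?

1.9

The blue cube moved from about (4.9, 5.7) to (3.2, 4.8), a distance of √(1.7² + 0.9²) ≈ 1.9.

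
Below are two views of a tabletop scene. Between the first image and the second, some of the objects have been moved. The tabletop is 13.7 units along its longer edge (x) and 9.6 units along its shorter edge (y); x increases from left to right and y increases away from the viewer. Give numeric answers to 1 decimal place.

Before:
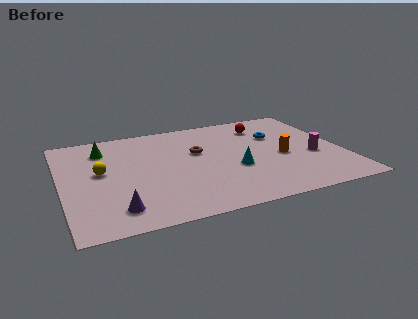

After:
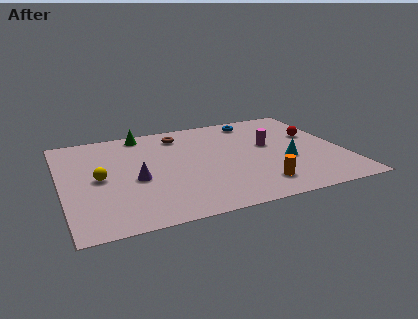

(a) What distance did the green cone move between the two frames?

2.3

The green cone was near (2.2, 7.5) before and (4.2, 8.6) after, so it travelled √(2.0² + 1.1²) ≈ 2.3 units.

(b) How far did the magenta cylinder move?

2.6

The magenta cylinder moved from about (12.2, 3.8) to (10.2, 5.5), a distance of √(2.0² + 1.7²) ≈ 2.6.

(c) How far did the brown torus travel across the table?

2.1

The brown torus was near (6.7, 5.9) before and (6.0, 7.9) after, so it travelled √(0.7² + 2.0²) ≈ 2.1 units.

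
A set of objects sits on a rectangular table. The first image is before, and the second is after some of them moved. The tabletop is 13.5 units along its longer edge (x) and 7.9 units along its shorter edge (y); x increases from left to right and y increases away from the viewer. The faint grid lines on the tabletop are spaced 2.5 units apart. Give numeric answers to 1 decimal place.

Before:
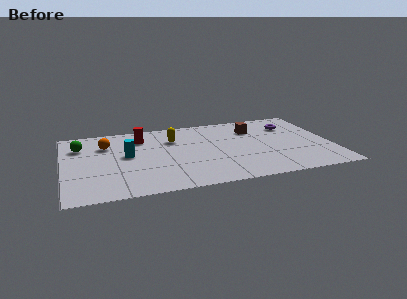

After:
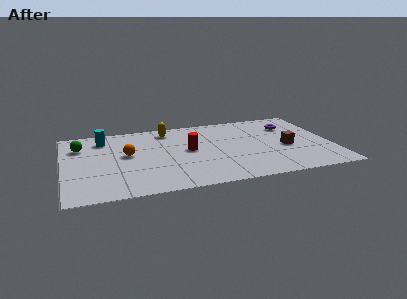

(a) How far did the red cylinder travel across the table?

3.0

The red cylinder was near (4.0, 6.1) before and (6.3, 4.2) after, so it travelled √(2.3² + 1.9²) ≈ 3.0 units.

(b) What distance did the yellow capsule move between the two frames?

1.1

The yellow capsule moved from about (5.6, 5.6) to (5.4, 6.7), a distance of √(0.2² + 1.1²) ≈ 1.1.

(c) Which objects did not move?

the purple torus and the green sphere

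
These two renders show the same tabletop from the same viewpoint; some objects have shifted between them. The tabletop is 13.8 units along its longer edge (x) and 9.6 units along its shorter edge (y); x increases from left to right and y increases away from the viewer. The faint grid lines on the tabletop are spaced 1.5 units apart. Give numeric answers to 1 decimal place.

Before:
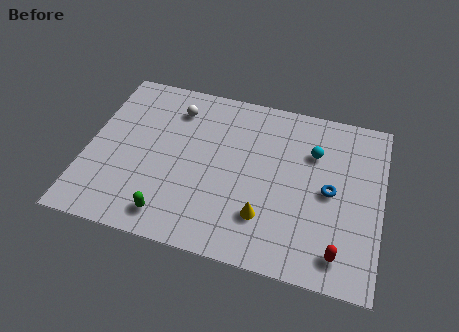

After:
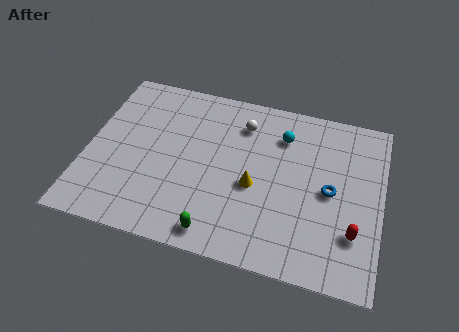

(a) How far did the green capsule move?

2.2

From (4.2, 1.4) to (6.4, 1.1), the green capsule covered √(2.2² + 0.3²) ≈ 2.2 units.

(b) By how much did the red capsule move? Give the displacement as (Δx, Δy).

(0.6, 1.2)

From the two frames, the red capsule sits at roughly (12.0, 1.5) before and (12.6, 2.7) after.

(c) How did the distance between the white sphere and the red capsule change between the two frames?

-2.8

They were about 10.1 units apart before and 7.3 after — 2.8 units closer together.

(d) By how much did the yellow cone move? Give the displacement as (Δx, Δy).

(-0.6, 1.6)

The yellow cone started near (8.5, 2.5) and ended near (7.9, 4.1).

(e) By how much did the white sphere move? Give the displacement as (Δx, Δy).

(3.2, -0.1)

From the two frames, the white sphere sits at roughly (3.9, 7.6) before and (7.1, 7.5) after.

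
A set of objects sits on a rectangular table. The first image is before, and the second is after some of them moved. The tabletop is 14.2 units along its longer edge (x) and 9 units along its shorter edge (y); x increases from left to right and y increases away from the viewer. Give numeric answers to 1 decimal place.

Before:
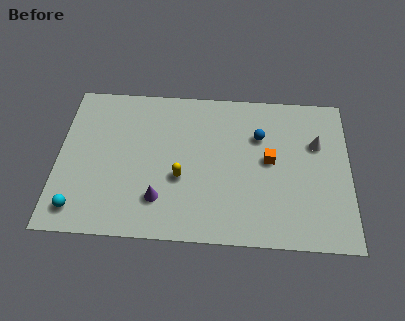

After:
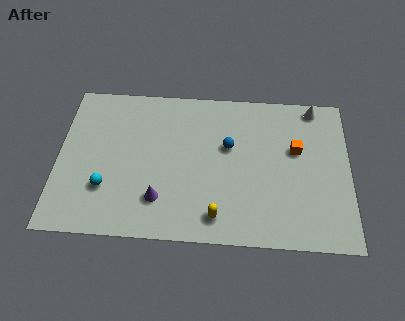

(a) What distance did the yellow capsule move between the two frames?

2.8

The yellow capsule was near (6.0, 3.5) before and (7.8, 1.4) after, so it travelled √(1.8² + 2.1²) ≈ 2.8 units.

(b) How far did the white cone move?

2.2

From (12.6, 5.9) to (12.5, 8.1), the white cone covered √(0.1² + 2.2²) ≈ 2.2 units.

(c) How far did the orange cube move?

1.5

From (10.3, 4.8) to (11.6, 5.5), the orange cube covered √(1.3² + 0.7²) ≈ 1.5 units.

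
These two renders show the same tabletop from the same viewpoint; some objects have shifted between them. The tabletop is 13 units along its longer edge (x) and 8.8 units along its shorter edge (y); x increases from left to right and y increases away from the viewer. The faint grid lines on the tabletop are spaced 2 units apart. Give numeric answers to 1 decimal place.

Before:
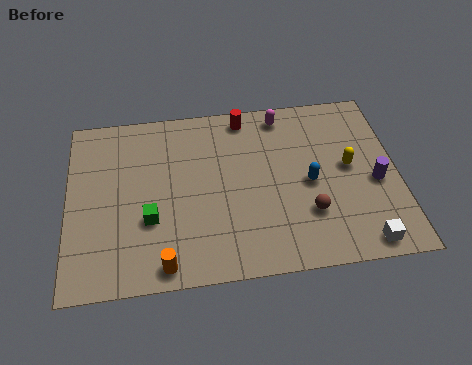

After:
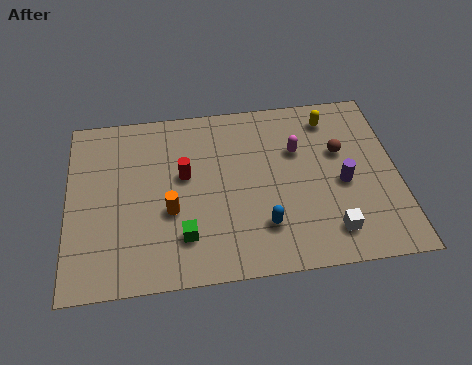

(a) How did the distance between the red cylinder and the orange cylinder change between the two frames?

-5.9

Before: roughly 7.7 units apart; after: 1.8. That's 5.9 units closer together.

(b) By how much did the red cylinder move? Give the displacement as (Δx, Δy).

(-2.5, -2.7)

From the two frames, the red cylinder sits at roughly (7.1, 7.8) before and (4.6, 5.1) after.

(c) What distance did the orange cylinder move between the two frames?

2.5

The orange cylinder moved from about (3.7, 0.9) to (4.0, 3.4), a distance of √(0.3² + 2.5²) ≈ 2.5.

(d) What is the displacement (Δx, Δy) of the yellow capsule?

(-0.6, 2.6)

The yellow capsule started near (11.1, 4.7) and ended near (10.5, 7.3).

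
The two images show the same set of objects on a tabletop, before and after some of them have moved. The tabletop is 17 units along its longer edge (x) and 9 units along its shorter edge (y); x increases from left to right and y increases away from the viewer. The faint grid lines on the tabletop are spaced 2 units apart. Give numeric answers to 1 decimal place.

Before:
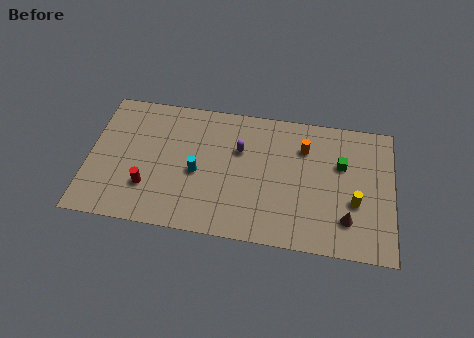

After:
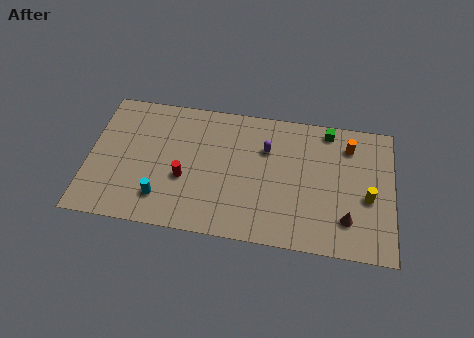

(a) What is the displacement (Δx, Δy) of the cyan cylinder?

(-1.9, -2.0)

The cyan cylinder was at about (6.1, 4.0) and moved to about (4.2, 2.0).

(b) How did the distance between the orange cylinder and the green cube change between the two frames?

-0.7

Before: roughly 2.2 units apart; after: 1.5. That's 0.7 units closer together.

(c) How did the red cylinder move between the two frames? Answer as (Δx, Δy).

(2.0, 0.9)

The red cylinder started near (3.4, 2.6) and ended near (5.4, 3.5).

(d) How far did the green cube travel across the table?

2.3

From (14.1, 5.8) to (13.3, 8.0), the green cube covered √(0.8² + 2.2²) ≈ 2.3 units.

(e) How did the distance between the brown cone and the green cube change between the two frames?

+2.3

They were about 3.6 units apart before and 5.9 after — 2.3 units further apart.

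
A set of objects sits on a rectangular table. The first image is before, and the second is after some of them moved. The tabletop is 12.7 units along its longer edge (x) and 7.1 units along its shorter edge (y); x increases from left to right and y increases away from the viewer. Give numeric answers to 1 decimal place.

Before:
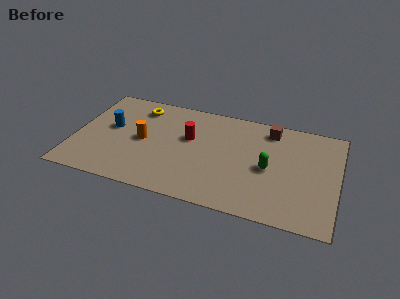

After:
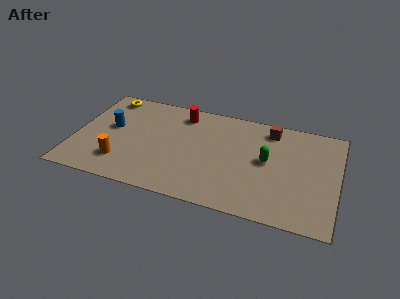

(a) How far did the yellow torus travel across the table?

1.6

The yellow torus was near (2.9, 5.8) before and (1.3, 6.2) after, so it travelled √(1.6² + 0.4²) ≈ 1.6 units.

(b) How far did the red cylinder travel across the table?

1.7

From (5.5, 4.3) to (5.0, 5.9), the red cylinder covered √(0.5² + 1.6²) ≈ 1.7 units.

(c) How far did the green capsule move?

0.5

From (9.4, 3.3) to (9.3, 3.8), the green capsule covered √(0.1² + 0.5²) ≈ 0.5 units.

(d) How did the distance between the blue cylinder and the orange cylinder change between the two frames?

+0.7

Before: roughly 1.7 units apart; after: 2.4. That's 0.7 units further apart.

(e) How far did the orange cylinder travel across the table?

2.0

The orange cylinder moved from about (3.3, 3.5) to (2.4, 1.7), a distance of √(0.9² + 1.8²) ≈ 2.0.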